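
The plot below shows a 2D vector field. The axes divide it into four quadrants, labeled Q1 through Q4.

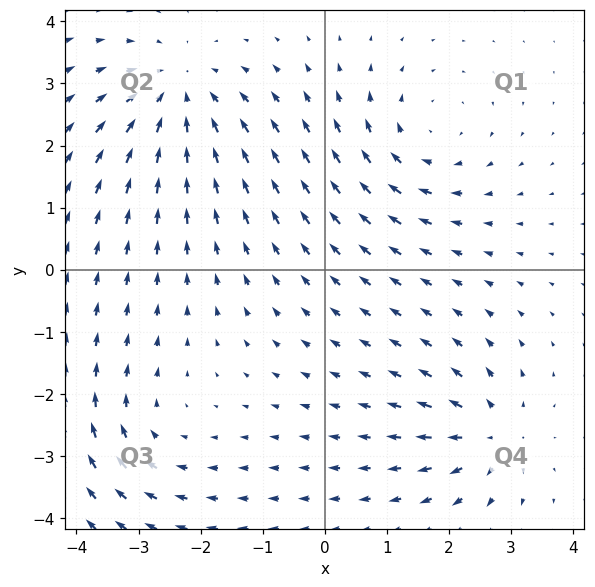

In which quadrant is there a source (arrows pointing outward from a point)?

Q4

The source sits at approximately (2.7, -2.7), which lies in quadrant Q4. The divergence there is about +4, positive as expected for a source.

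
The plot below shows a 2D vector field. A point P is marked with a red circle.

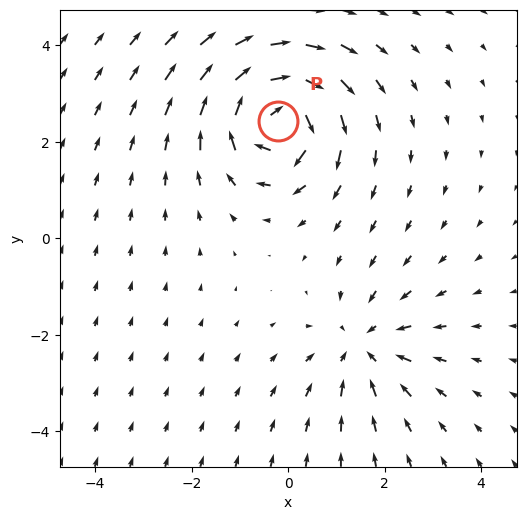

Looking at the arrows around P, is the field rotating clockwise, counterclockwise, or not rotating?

clockwise

Near P at (-0.2, 2.4) the arrows circulate clockwise. The curl (z-component) there is about -6; negative curl means clockwise rotation.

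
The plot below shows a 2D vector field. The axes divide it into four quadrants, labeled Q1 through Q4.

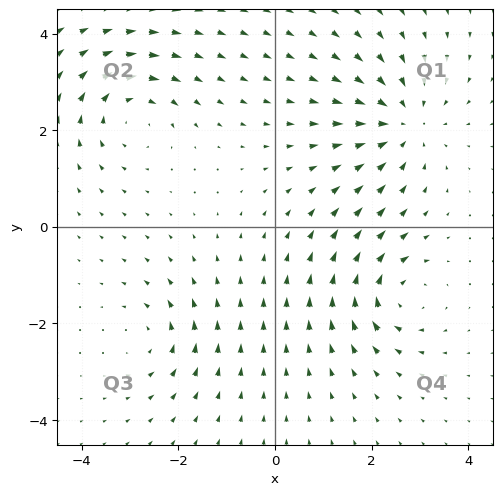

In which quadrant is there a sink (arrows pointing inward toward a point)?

Q1

The sink sits at approximately (2.7, 2.1), which lies in quadrant Q1. The divergence there is about -4, negative as expected for a sink.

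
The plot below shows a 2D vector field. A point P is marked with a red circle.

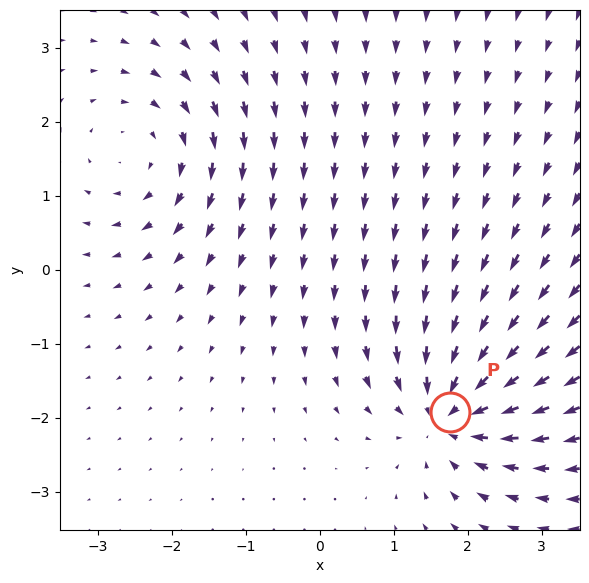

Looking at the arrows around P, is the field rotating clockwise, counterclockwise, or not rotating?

Near P at (1.8, -1.9) the arrows show no circulation. The curl there is ≈0.

not rotating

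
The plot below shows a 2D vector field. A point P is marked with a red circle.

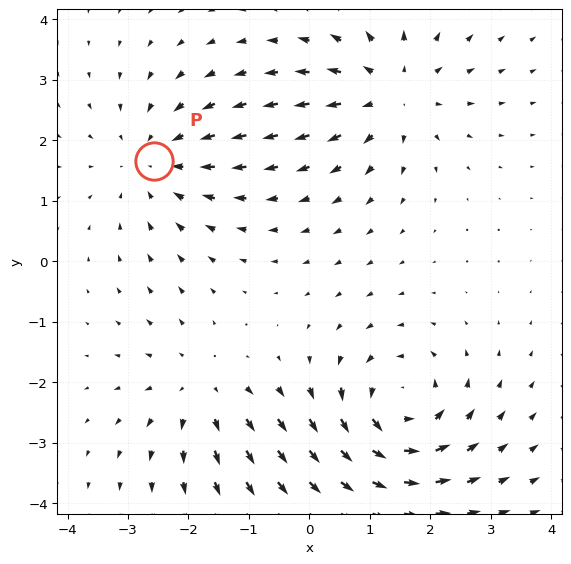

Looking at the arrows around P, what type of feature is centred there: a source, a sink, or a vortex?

At P (-2.6, 1.7) the arrows converge inward. Divergence about -3, curl ≈0 — negative divergence with near-zero curl is a sink.

sink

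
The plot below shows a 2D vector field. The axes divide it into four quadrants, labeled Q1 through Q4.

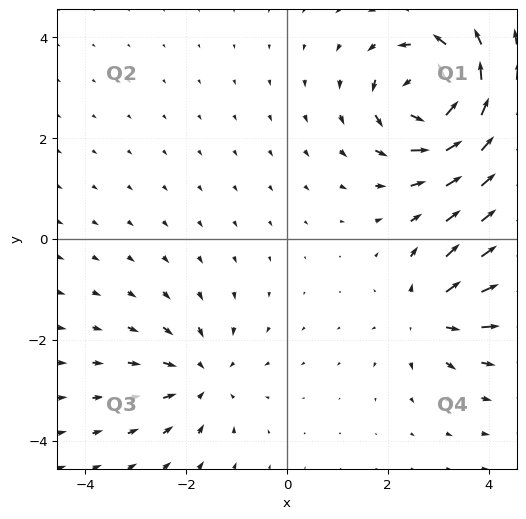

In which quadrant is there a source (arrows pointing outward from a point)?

Q4

The source sits at approximately (2.8, -1.5), which lies in quadrant Q4. The divergence there is about +4, positive as expected for a source.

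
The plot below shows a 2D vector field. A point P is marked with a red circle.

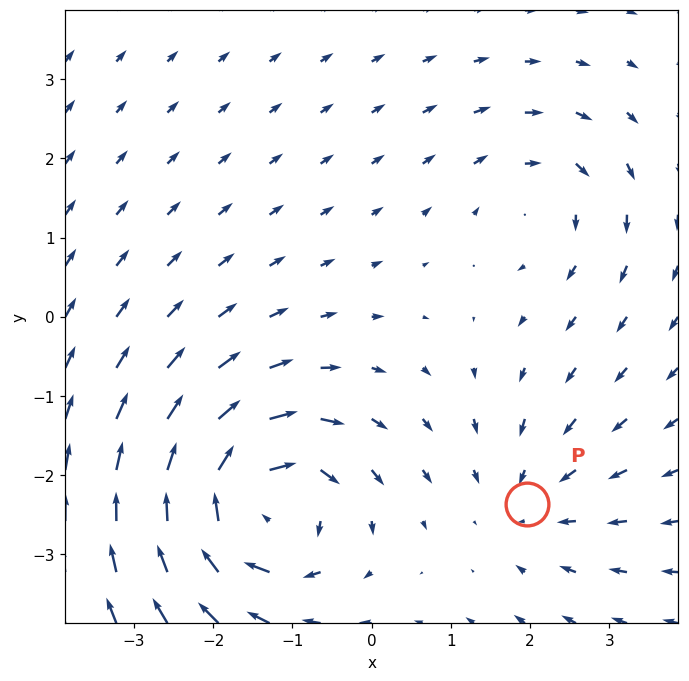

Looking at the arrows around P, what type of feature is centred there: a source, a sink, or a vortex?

sink

At P (2.0, -2.4) the arrows converge inward. Divergence about -2, curl ≈0 — negative divergence with near-zero curl is a sink.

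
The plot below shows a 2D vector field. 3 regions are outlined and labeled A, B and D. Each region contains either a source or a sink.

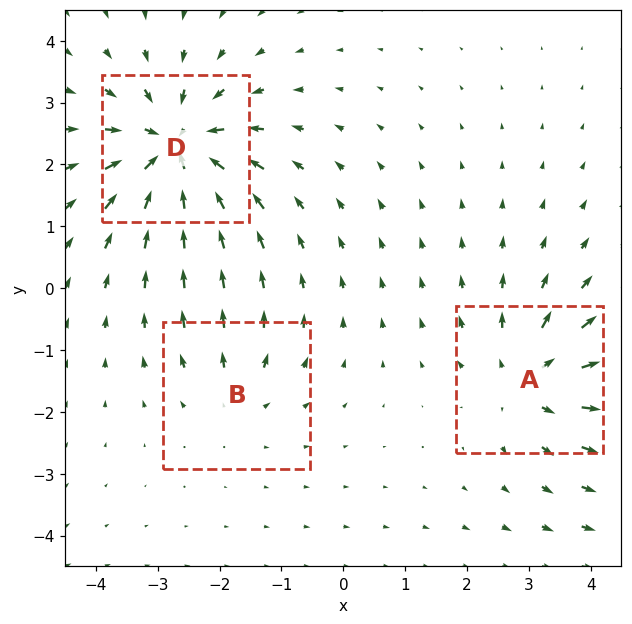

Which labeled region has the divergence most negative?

D

Divergence at each region's feature centre — A: about +4, B: about +2, D: about -6. Region D is most negative.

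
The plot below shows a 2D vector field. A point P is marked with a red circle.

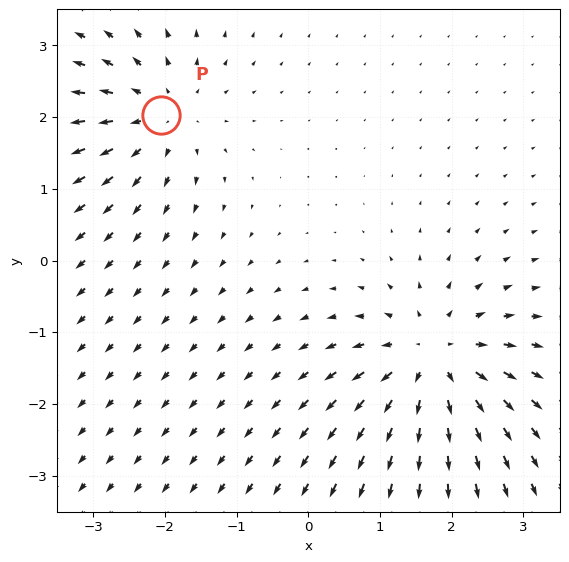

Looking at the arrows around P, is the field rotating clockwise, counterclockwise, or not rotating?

not rotating

Near P at (-2.1, 2.0) the arrows show no circulation. The curl there is ≈0.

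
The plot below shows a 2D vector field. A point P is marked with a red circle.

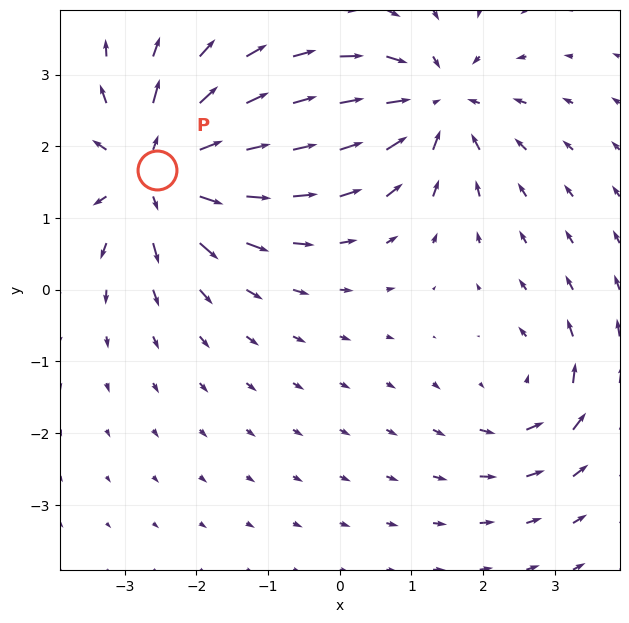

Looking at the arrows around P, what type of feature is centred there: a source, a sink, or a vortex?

source

At P (-2.5, 1.7) the arrows spread outward. Divergence about +6, curl ≈0 — positive divergence with near-zero curl is a source.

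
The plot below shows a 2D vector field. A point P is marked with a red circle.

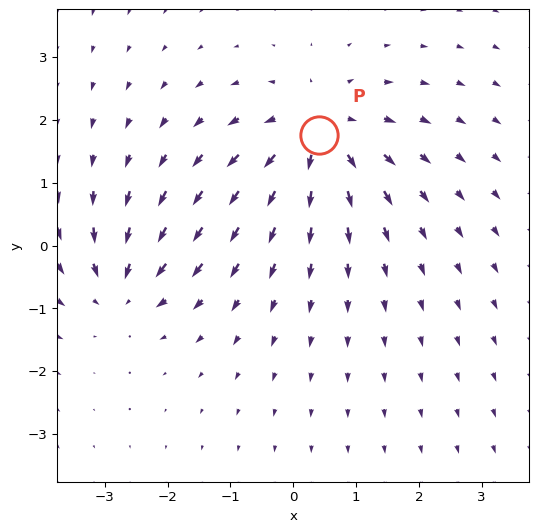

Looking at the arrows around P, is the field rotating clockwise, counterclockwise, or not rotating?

not rotating

Near P at (0.4, 1.8) the arrows show no circulation. The curl there is ≈0.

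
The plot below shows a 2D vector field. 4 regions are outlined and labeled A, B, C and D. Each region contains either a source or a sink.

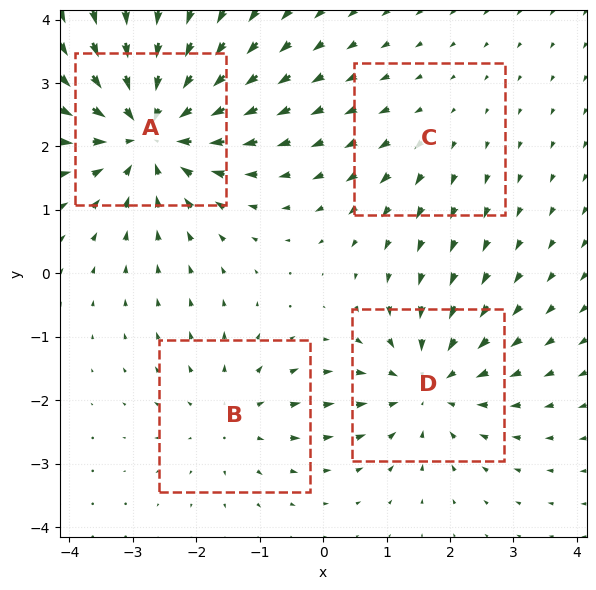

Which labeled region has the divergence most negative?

Divergence at each region's feature centre — A: about -6, B: about +3, C: about +2, D: about -4. Region A is most negative.

A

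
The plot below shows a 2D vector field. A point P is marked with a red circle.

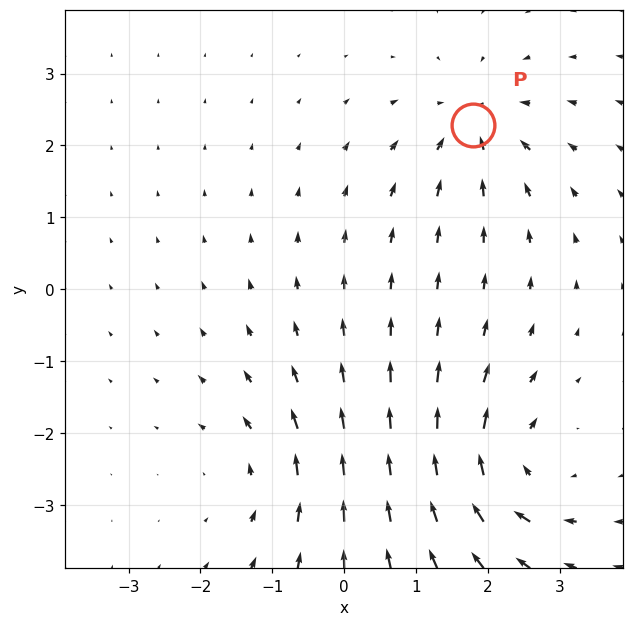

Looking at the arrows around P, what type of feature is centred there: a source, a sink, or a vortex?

sink

At P (1.8, 2.3) the arrows converge inward. Divergence about -4, curl ≈0 — negative divergence with near-zero curl is a sink.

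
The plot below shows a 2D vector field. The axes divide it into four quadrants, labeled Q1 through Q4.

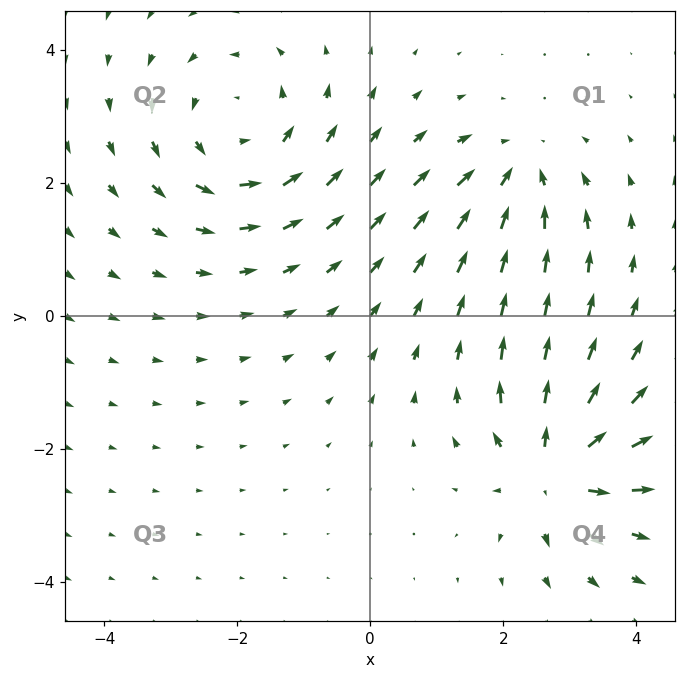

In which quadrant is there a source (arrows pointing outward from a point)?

The source sits at approximately (2.8, -2.3), which lies in quadrant Q4. The divergence there is about +5, positive as expected for a source.

Q4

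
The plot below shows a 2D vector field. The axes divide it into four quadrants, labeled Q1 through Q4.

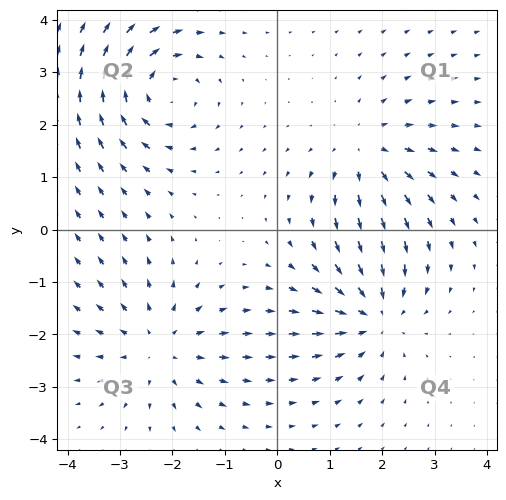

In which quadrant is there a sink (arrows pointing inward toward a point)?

Q4

The sink sits at approximately (1.9, -1.6), which lies in quadrant Q4. The divergence there is about -4, negative as expected for a sink.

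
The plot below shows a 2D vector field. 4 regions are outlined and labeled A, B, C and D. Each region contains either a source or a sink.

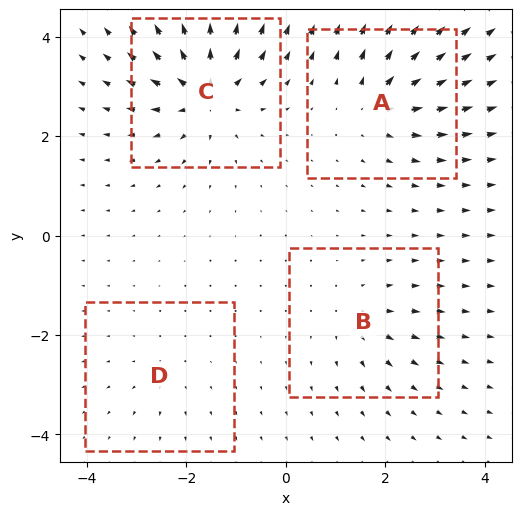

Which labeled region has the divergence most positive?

C

Divergence at each region's feature centre — A: about +6, B: about +4, C: about +8, D: about +2. Region C is most positive.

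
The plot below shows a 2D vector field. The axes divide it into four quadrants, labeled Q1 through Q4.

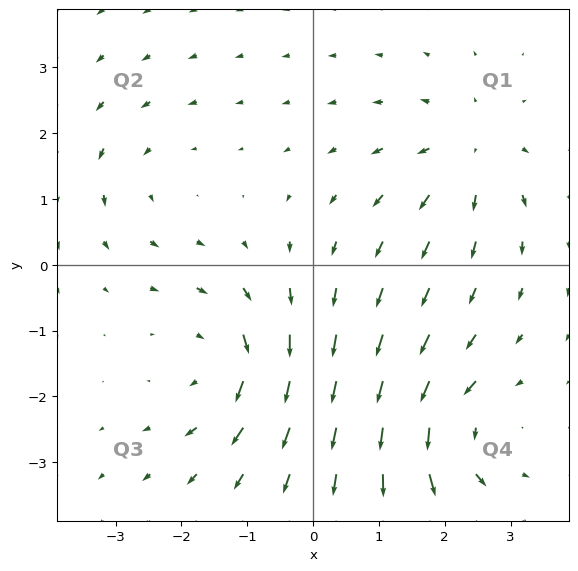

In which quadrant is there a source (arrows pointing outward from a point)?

Q1

The source sits at approximately (2.4, 1.7), which lies in quadrant Q1. The divergence there is about +4, positive as expected for a source.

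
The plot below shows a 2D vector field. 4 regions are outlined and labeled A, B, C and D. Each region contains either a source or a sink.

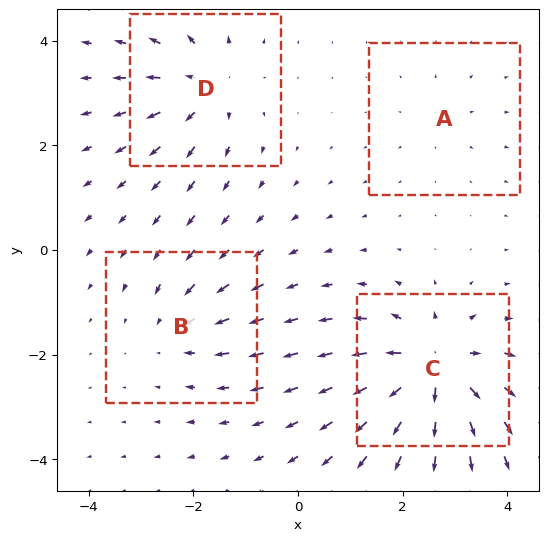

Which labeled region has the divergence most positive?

Divergence at each region's feature centre — A: about +2, B: about -4, C: about +8, D: about +5. Region C is most positive.

C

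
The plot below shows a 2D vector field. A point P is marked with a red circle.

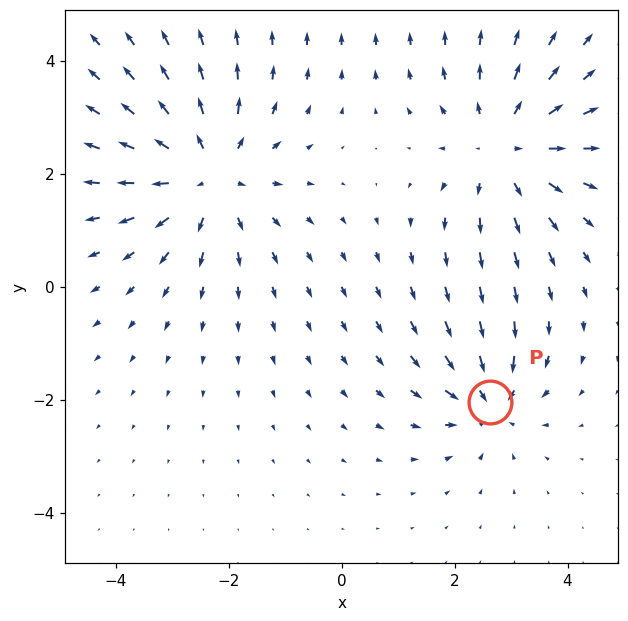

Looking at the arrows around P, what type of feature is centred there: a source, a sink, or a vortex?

sink

At P (2.6, -2.0) the arrows converge inward. Divergence about -4, curl ≈0 — negative divergence with near-zero curl is a sink.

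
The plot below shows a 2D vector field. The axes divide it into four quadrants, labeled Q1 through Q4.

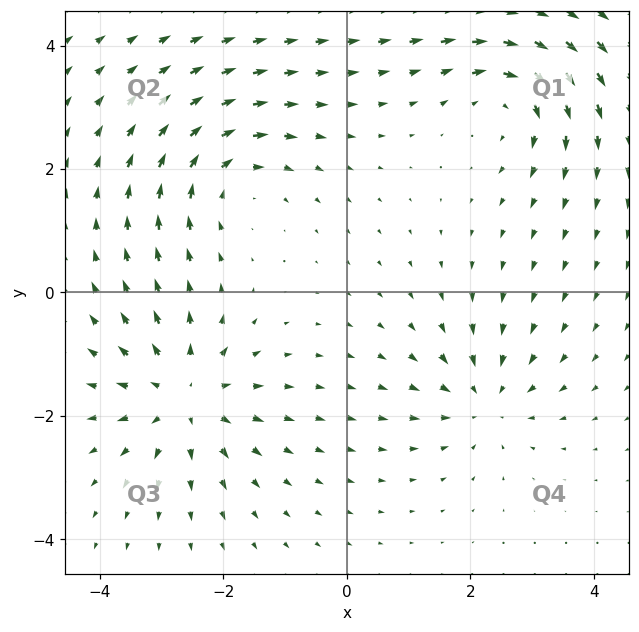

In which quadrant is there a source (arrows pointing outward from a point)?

The source sits at approximately (-2.6, -1.7), which lies in quadrant Q3. The divergence there is about +4, positive as expected for a source.

Q3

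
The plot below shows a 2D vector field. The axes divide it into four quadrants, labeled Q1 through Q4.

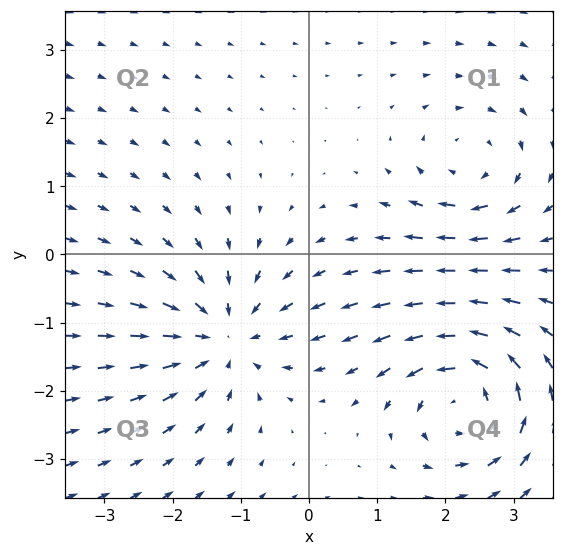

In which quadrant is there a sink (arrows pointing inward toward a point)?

Q3

The sink sits at approximately (-1.2, -1.2), which lies in quadrant Q3. The divergence there is about -5, negative as expected for a sink.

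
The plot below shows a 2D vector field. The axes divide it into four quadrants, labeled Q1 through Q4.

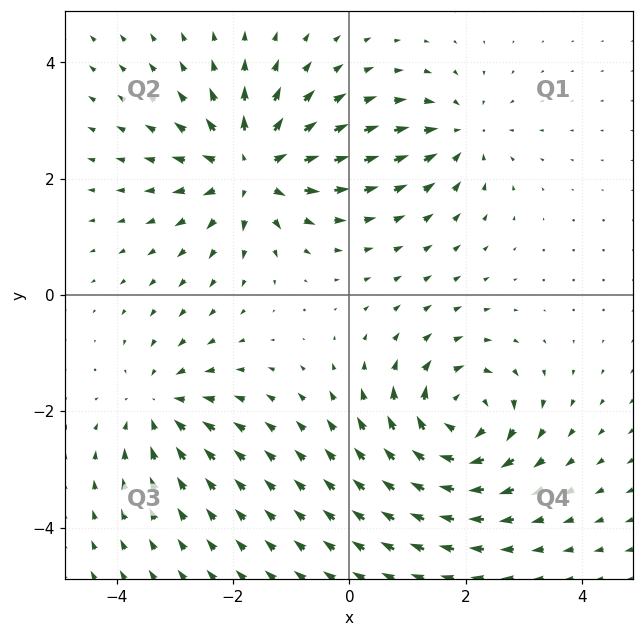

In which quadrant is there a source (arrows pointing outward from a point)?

Q2

The source sits at approximately (-1.7, 2.2), which lies in quadrant Q2. The divergence there is about +6, positive as expected for a source.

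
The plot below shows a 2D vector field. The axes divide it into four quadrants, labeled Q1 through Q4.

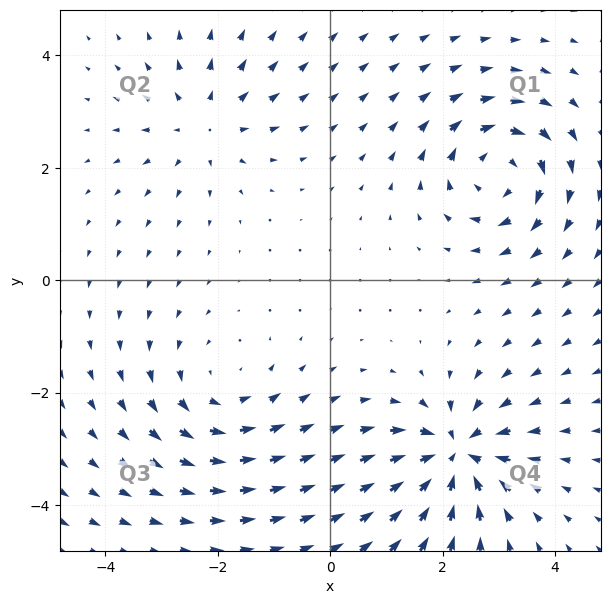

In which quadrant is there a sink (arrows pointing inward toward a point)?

The sink sits at approximately (2.2, -3.1), which lies in quadrant Q4. The divergence there is about -7, negative as expected for a sink.

Q4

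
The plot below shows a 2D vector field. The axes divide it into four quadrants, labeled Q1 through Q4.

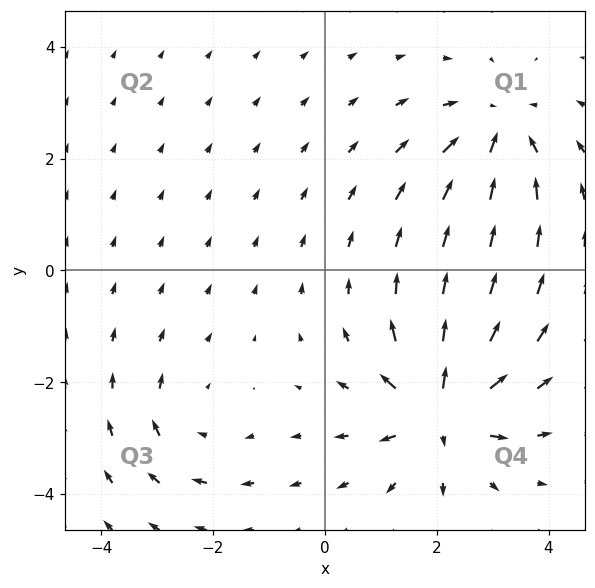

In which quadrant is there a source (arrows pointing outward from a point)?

Q4

The source sits at approximately (2.1, -2.5), which lies in quadrant Q4. The divergence there is about +6, positive as expected for a source.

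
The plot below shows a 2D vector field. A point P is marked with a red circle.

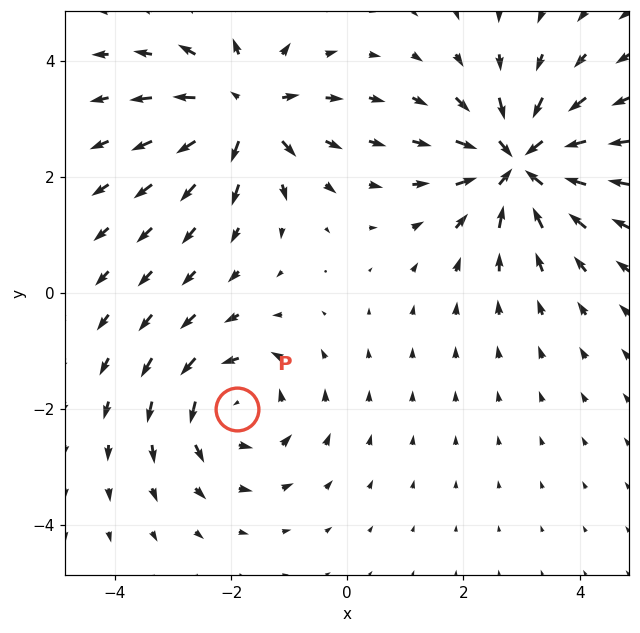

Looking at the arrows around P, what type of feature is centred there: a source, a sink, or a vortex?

At P (-1.9, -2.0) the arrows circulate counterclockwise. Divergence ≈0, curl about +4 — near-zero divergence with nonzero curl is a vortex.

vortex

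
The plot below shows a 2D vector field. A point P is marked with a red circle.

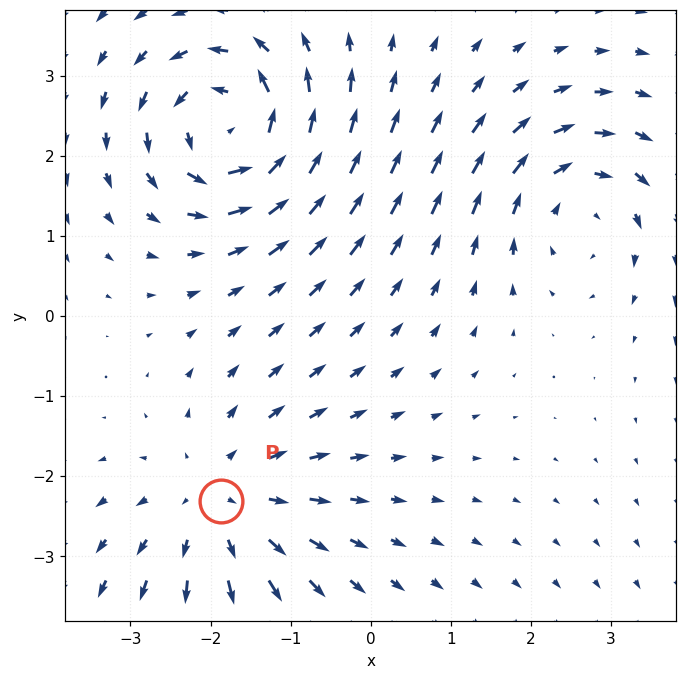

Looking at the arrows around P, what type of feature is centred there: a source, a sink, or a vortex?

At P (-1.9, -2.3) the arrows spread outward. Divergence about +3, curl ≈0 — positive divergence with near-zero curl is a source.

source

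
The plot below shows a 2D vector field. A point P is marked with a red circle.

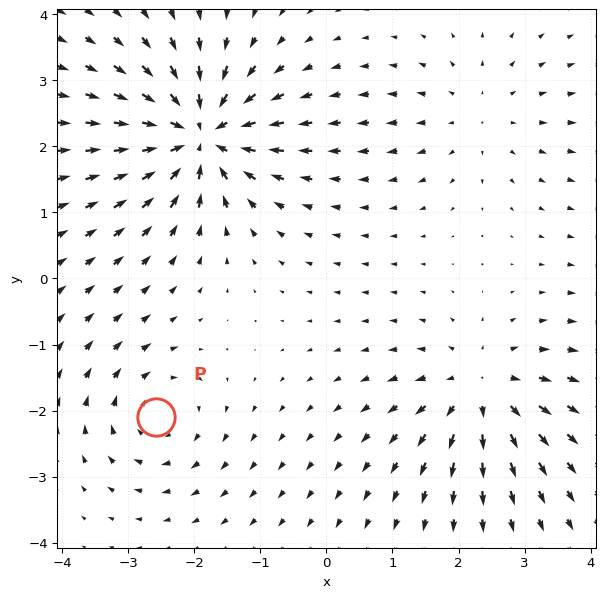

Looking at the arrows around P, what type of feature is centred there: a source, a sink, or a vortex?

At P (-2.6, -2.1) the arrows circulate clockwise. Divergence ≈0, curl about -4 — near-zero divergence with nonzero curl is a vortex.

vortex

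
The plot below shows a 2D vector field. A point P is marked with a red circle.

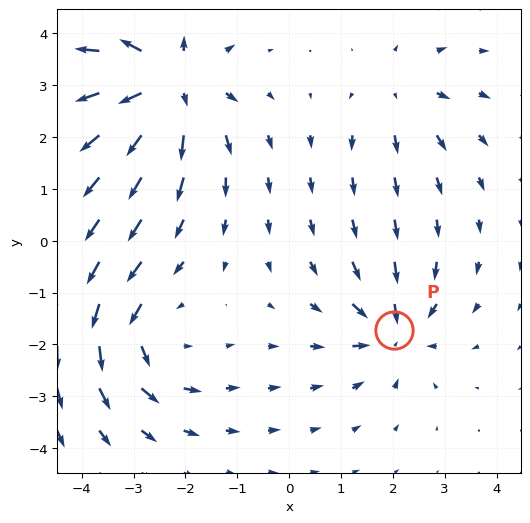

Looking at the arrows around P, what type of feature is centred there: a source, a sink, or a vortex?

At P (2.0, -1.7) the arrows converge inward. Divergence about -5, curl ≈0 — negative divergence with near-zero curl is a sink.

sink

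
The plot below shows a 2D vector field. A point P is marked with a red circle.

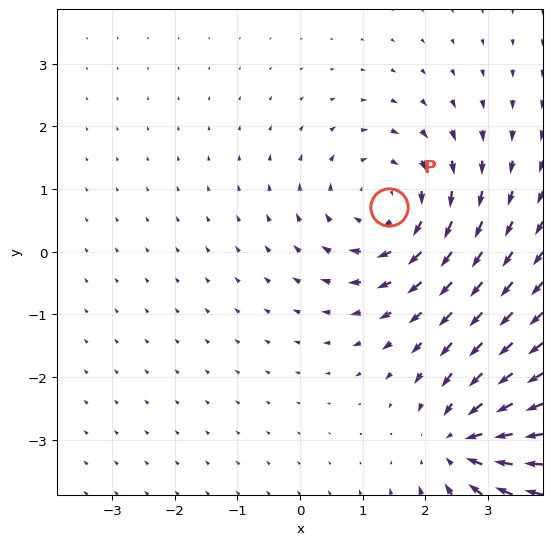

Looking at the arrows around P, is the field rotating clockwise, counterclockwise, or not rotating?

clockwise

Near P at (1.4, 0.7) the arrows circulate clockwise. The curl (z-component) there is about -4; negative curl means clockwise rotation.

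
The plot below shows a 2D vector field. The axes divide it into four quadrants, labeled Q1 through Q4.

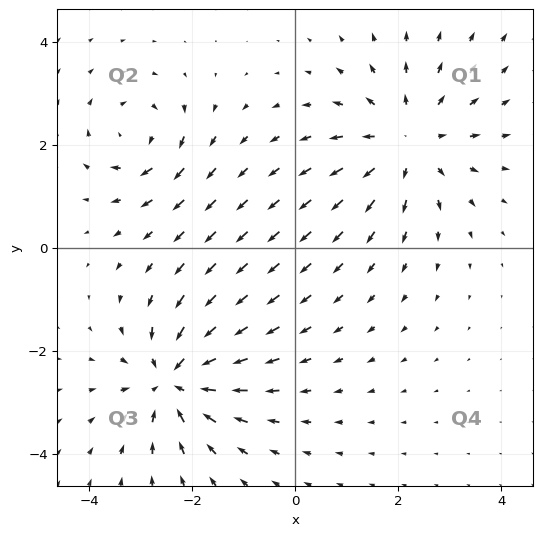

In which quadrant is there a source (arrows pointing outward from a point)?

Q1

The source sits at approximately (2.2, 2.1), which lies in quadrant Q1. The divergence there is about +4, positive as expected for a source.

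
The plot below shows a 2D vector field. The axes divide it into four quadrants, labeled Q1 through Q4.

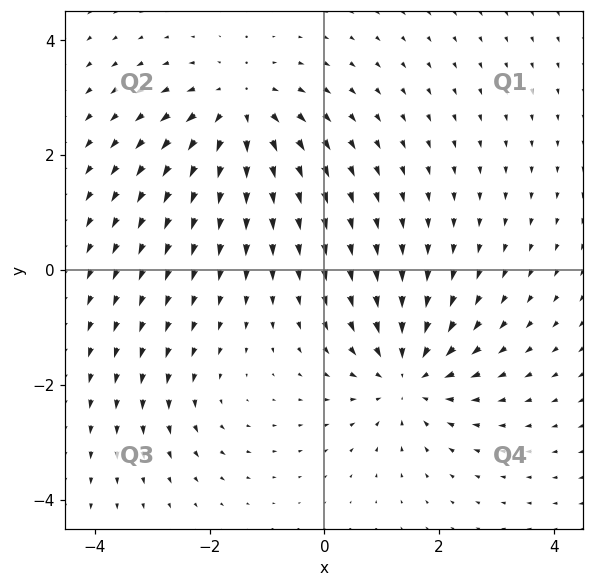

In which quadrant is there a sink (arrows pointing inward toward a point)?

The sink sits at approximately (1.5, -1.9), which lies in quadrant Q4. The divergence there is about -5, negative as expected for a sink.

Q4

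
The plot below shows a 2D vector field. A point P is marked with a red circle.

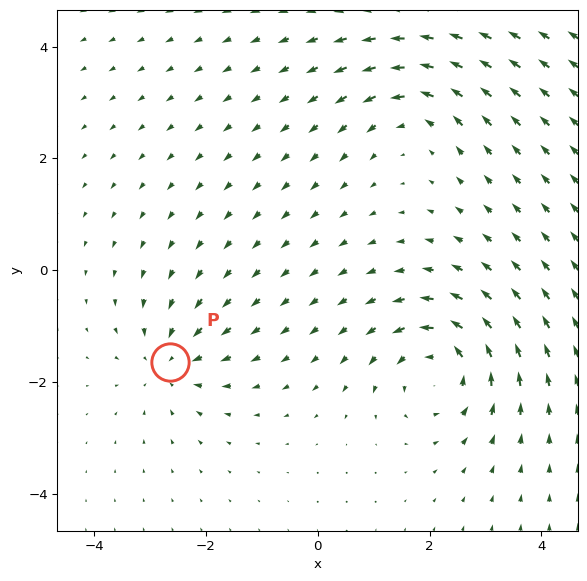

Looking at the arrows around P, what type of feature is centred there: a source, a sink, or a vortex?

sink

At P (-2.6, -1.7) the arrows converge inward. Divergence about -4, curl ≈0 — negative divergence with near-zero curl is a sink.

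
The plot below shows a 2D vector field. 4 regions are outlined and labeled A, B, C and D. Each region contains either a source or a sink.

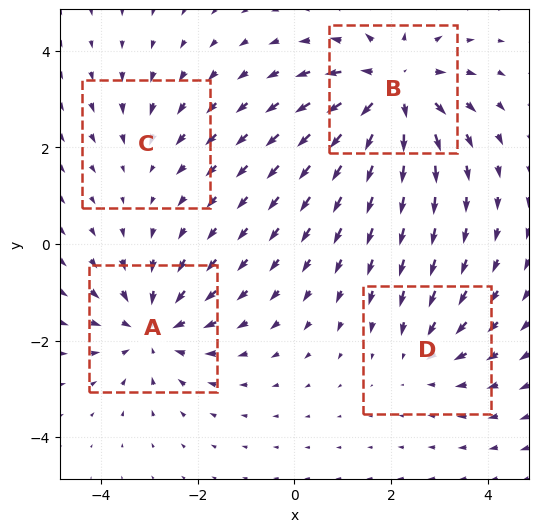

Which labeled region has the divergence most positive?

Divergence at each region's feature centre — A: about -5, B: about +6, C: about -2, D: about -3. Region B is most positive.

B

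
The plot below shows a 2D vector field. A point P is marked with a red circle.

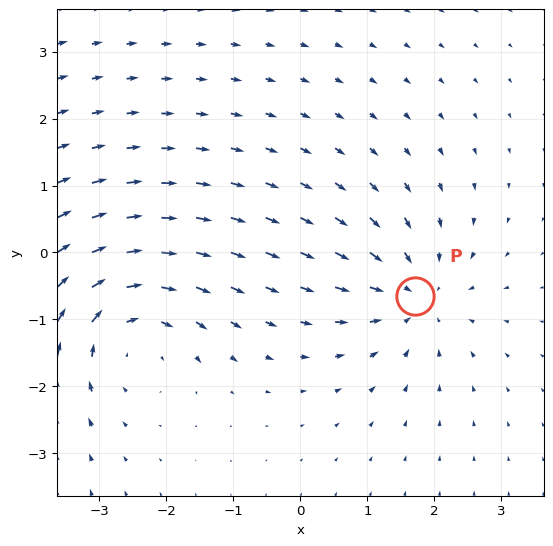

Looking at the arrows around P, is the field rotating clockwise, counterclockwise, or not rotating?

Near P at (1.7, -0.7) the arrows show no circulation. The curl there is ≈0.

not rotating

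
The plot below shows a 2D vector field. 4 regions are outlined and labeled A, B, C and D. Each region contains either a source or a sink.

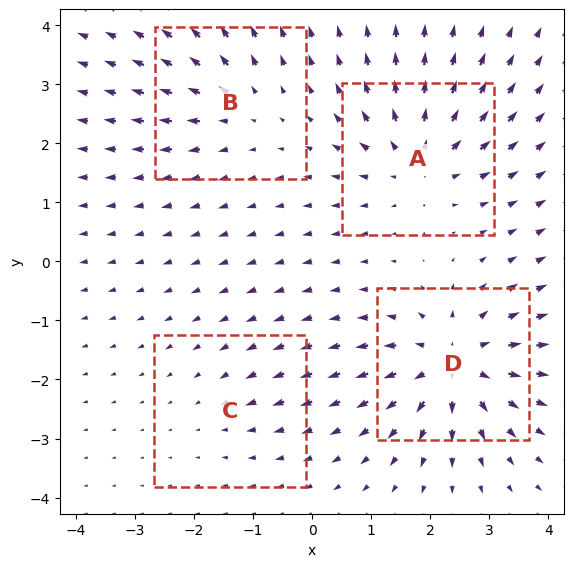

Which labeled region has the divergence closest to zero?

Divergence at each region's feature centre — A: about +6, B: about +4, C: about -2, D: about +7. Region C is closest to zero.

C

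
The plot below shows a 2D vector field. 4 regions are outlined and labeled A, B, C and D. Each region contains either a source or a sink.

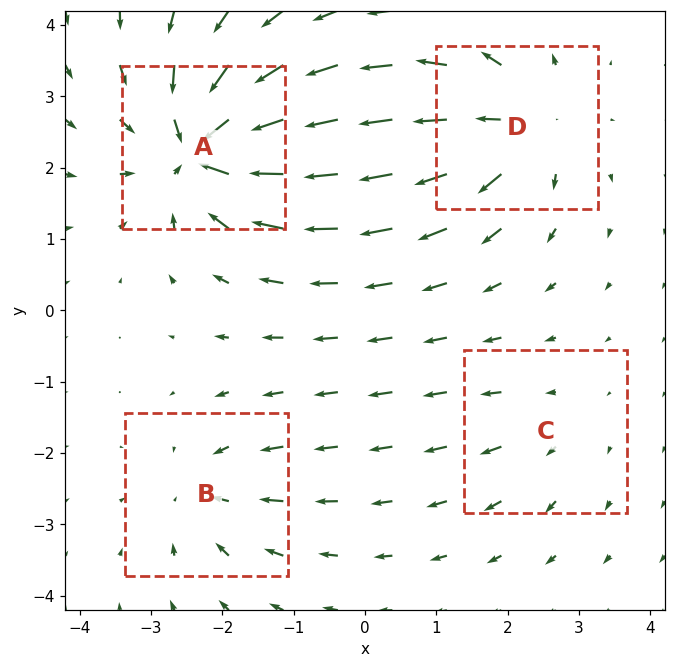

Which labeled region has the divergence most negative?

Divergence at each region's feature centre — A: about -9, B: about -4, C: about +3, D: about +6. Region A is most negative.

A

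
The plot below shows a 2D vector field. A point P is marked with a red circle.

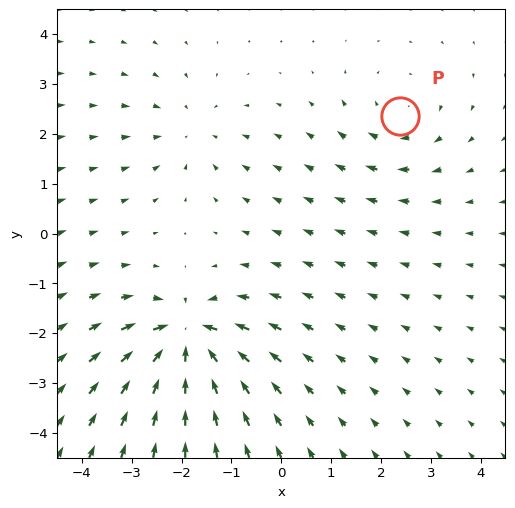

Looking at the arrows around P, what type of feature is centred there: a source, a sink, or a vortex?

vortex

At P (2.4, 2.4) the arrows circulate clockwise. Divergence ≈0, curl about -2 — near-zero divergence with nonzero curl is a vortex.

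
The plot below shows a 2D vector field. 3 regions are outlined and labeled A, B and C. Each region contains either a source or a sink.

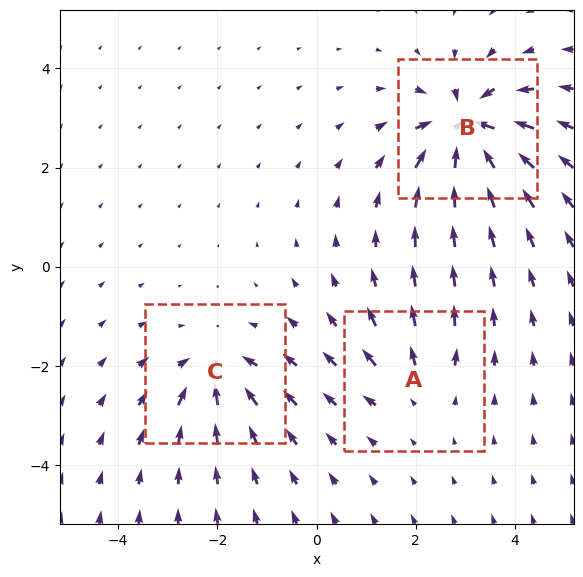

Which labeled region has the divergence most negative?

B

Divergence at each region's feature centre — A: about +2, B: about -6, C: about -4. Region B is most negative.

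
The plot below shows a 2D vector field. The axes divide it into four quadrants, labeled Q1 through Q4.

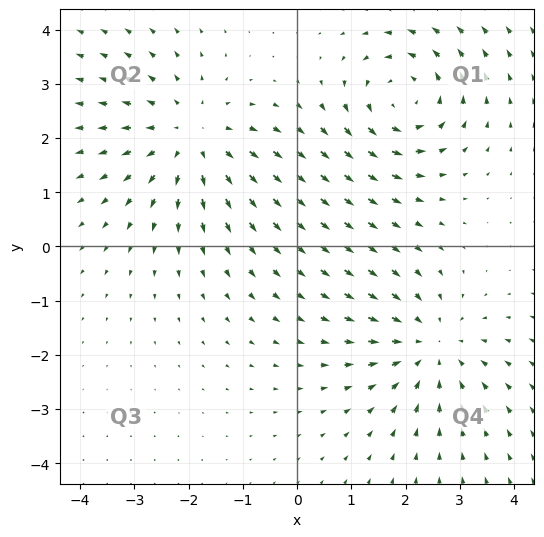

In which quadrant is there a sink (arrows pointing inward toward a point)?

Q4

The sink sits at approximately (2.5, -1.8), which lies in quadrant Q4. The divergence there is about -4, negative as expected for a sink.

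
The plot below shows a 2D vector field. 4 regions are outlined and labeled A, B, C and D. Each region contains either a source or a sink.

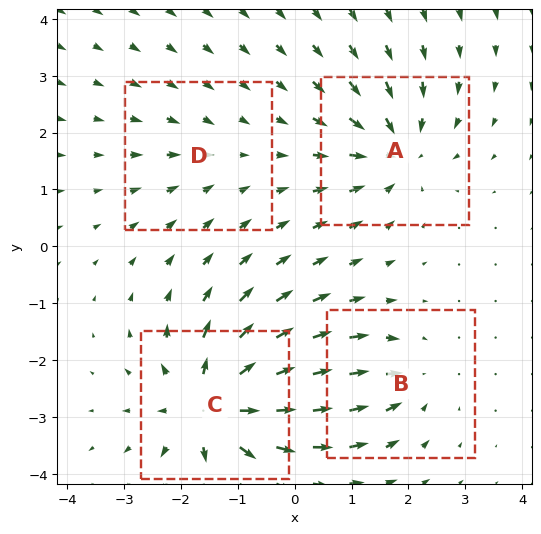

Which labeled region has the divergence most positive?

Divergence at each region's feature centre — A: about -5, B: about -4, C: about +7, D: about -2. Region C is most positive.

C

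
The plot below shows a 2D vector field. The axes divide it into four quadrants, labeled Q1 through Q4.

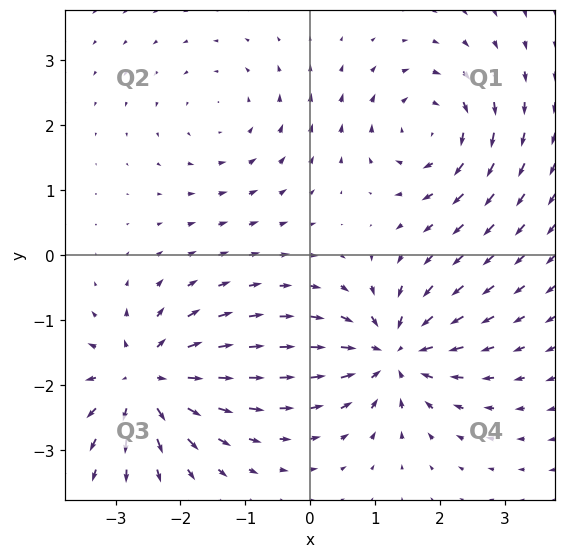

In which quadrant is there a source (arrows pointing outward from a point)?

The source sits at approximately (-2.6, -1.9), which lies in quadrant Q3. The divergence there is about +7, positive as expected for a source.

Q3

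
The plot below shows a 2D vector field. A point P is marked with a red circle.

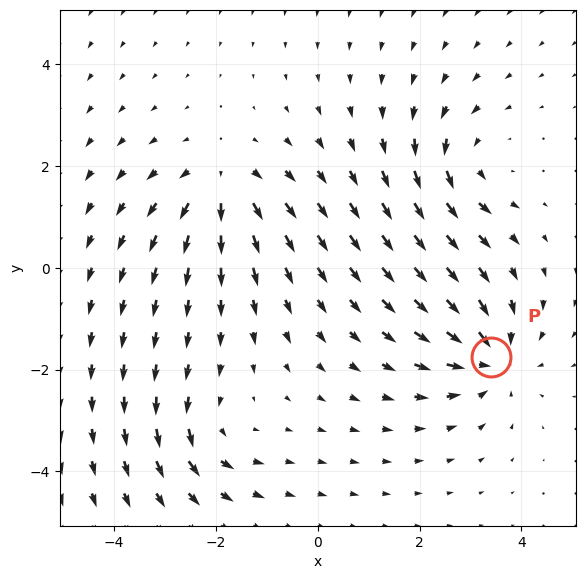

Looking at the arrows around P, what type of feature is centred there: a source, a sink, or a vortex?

sink

At P (3.4, -1.8) the arrows converge inward. Divergence about -6, curl ≈0 — negative divergence with near-zero curl is a sink.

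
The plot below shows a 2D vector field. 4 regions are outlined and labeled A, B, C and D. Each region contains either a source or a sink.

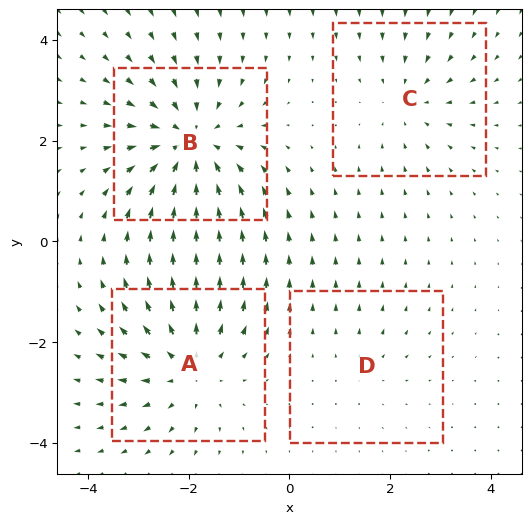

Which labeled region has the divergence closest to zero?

D

Divergence at each region's feature centre — A: about +5, B: about -6, C: about -3, D: about +2. Region D is closest to zero.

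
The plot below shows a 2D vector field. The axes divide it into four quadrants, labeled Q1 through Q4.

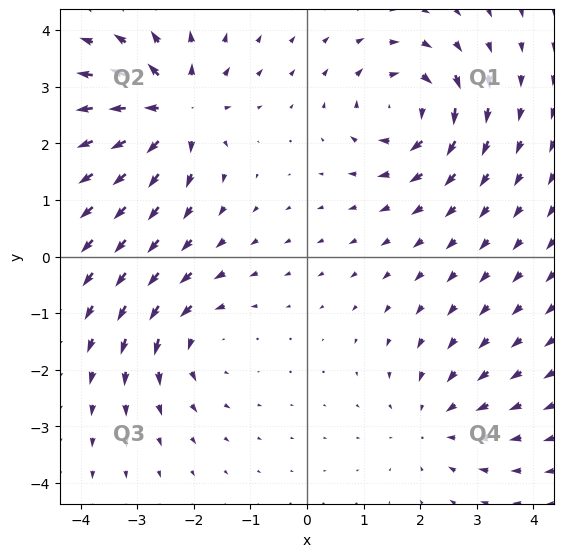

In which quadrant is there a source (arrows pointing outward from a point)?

Q2

The source sits at approximately (-2.4, 2.6), which lies in quadrant Q2. The divergence there is about +5, positive as expected for a source.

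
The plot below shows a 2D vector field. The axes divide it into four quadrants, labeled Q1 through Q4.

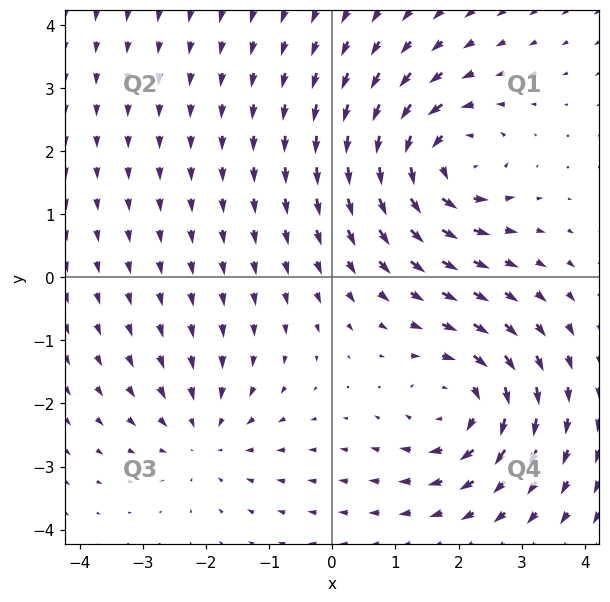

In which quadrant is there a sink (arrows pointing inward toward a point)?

Q3

The sink sits at approximately (-2.0, -2.5), which lies in quadrant Q3. The divergence there is about -3, negative as expected for a sink.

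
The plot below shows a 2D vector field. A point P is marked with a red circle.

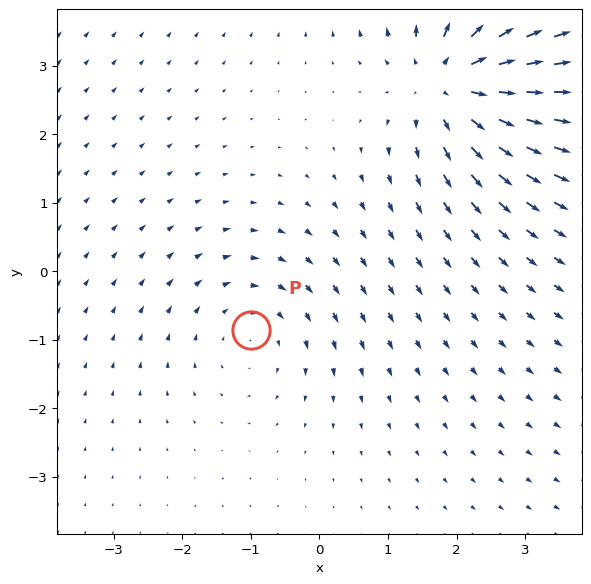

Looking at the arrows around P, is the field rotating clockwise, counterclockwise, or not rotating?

Near P at (-1.0, -0.9) the arrows circulate clockwise. The curl (z-component) there is about -2; negative curl means clockwise rotation.

clockwise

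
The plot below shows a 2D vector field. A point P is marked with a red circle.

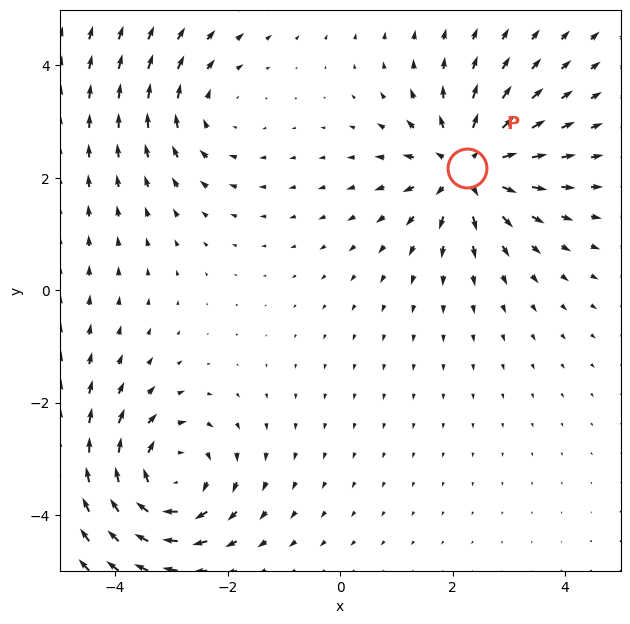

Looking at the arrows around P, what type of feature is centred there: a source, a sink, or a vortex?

At P (2.3, 2.2) the arrows spread outward. Divergence about +5, curl ≈0 — positive divergence with near-zero curl is a source.

source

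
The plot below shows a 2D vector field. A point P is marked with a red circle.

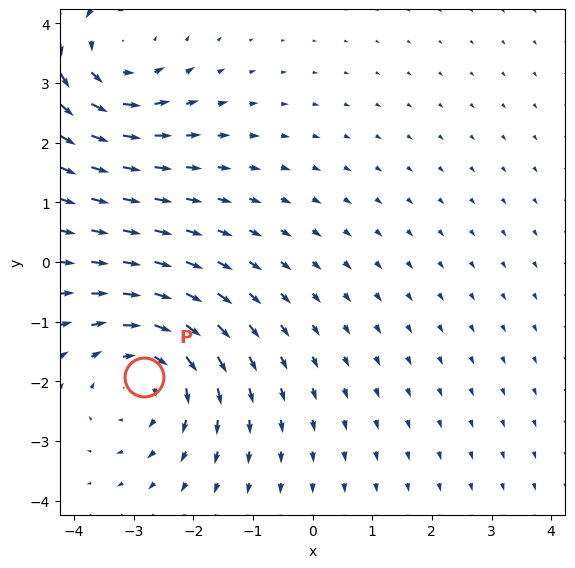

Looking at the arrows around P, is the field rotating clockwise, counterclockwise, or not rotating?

Near P at (-2.8, -1.9) the arrows circulate clockwise. The curl (z-component) there is about -3; negative curl means clockwise rotation.

clockwise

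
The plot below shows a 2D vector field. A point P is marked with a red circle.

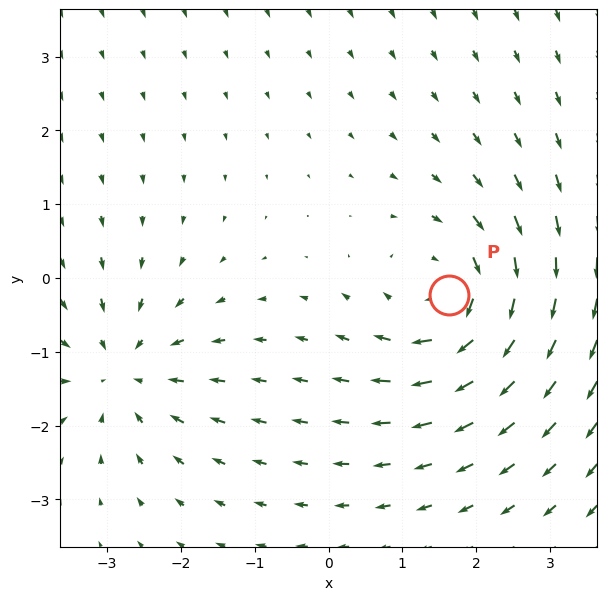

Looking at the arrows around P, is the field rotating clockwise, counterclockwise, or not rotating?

Near P at (1.6, -0.2) the arrows circulate clockwise. The curl (z-component) there is about -4; negative curl means clockwise rotation.

clockwise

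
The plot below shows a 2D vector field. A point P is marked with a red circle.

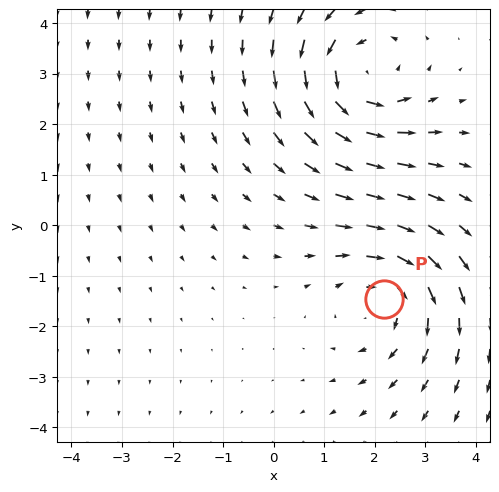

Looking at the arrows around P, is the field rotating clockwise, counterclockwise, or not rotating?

Near P at (2.2, -1.5) the arrows circulate clockwise. The curl (z-component) there is about -2; negative curl means clockwise rotation.

clockwise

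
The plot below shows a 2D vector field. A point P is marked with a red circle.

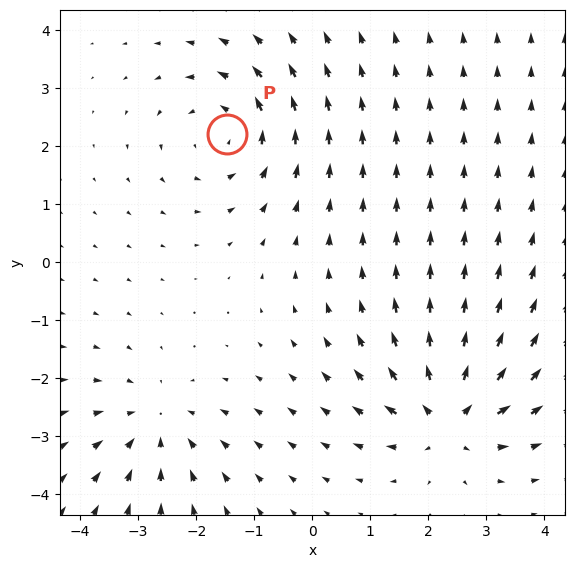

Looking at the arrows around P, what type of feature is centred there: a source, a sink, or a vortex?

At P (-1.5, 2.2) the arrows circulate counterclockwise. Divergence ≈0, curl about +3 — near-zero divergence with nonzero curl is a vortex.

vortex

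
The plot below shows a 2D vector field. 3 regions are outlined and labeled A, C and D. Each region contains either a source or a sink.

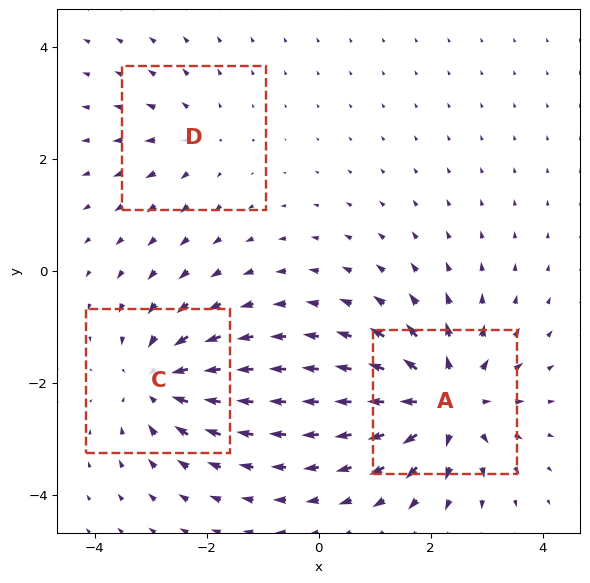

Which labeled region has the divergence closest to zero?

Divergence at each region's feature centre — A: about +5, C: about -4, D: about +2. Region D is closest to zero.

D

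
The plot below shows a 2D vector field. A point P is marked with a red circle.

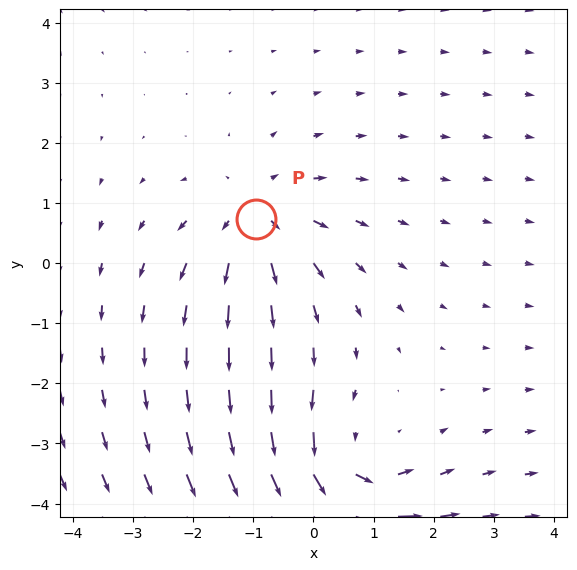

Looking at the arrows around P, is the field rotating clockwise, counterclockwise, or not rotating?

not rotating

Near P at (-1.0, 0.7) the arrows show no circulation. The curl there is ≈0.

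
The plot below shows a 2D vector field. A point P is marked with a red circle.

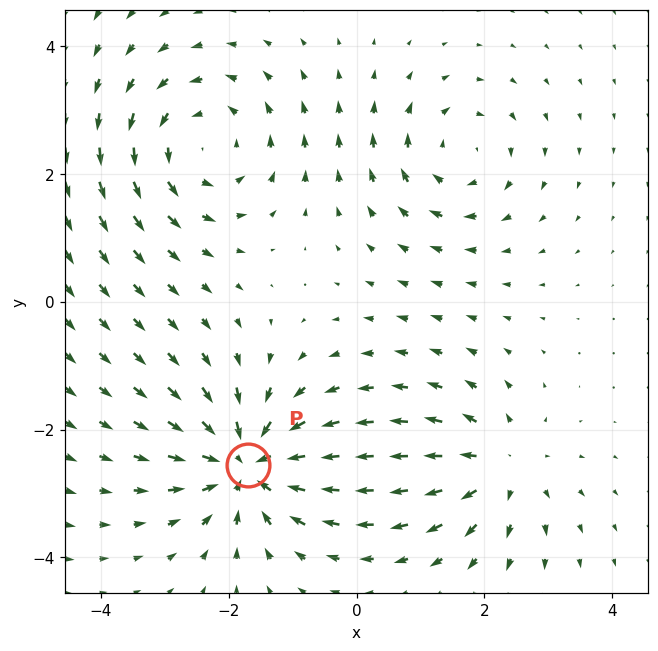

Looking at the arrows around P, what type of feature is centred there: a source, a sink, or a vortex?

sink

At P (-1.7, -2.6) the arrows converge inward. Divergence about -6, curl ≈0 — negative divergence with near-zero curl is a sink.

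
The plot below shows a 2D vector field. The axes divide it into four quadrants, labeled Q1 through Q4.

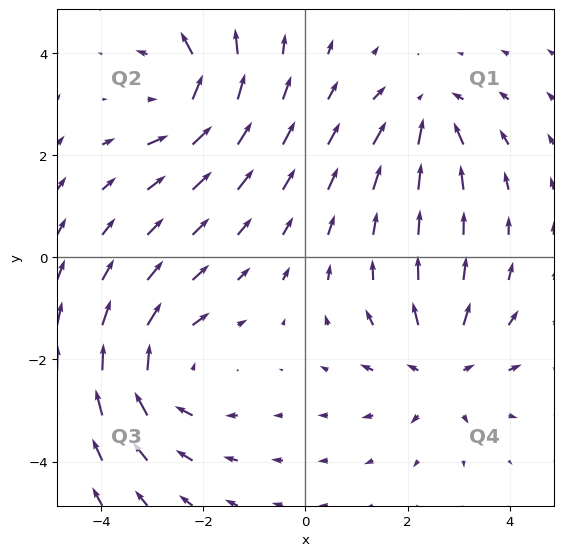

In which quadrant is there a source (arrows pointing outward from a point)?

Q4

The source sits at approximately (2.7, -2.2), which lies in quadrant Q4. The divergence there is about +4, positive as expected for a source.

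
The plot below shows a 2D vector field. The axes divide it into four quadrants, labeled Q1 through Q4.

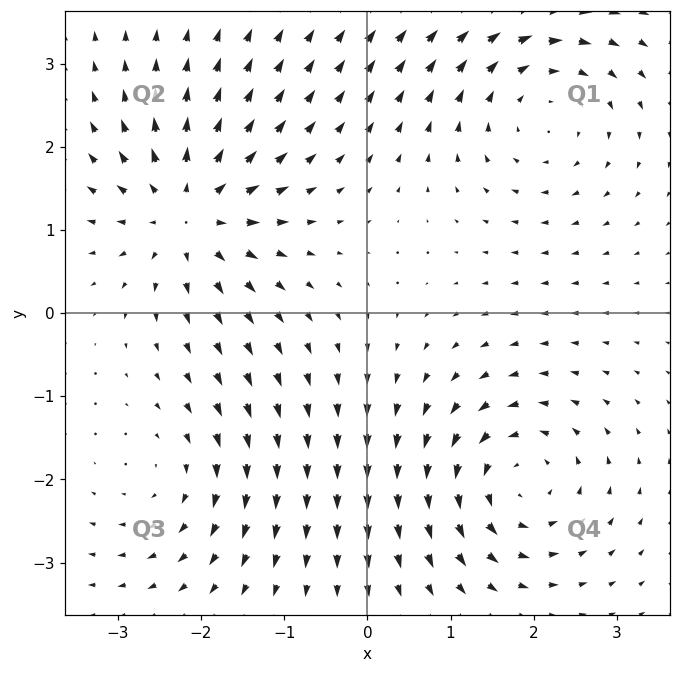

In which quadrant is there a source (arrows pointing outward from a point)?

Q2

The source sits at approximately (-2.1, 1.2), which lies in quadrant Q2. The divergence there is about +6, positive as expected for a source.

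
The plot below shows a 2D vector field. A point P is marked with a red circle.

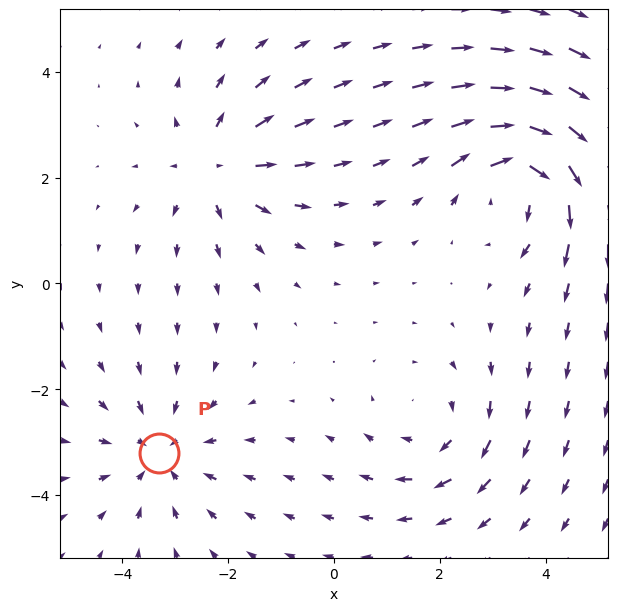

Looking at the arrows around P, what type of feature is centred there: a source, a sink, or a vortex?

sink

At P (-3.3, -3.2) the arrows converge inward. Divergence about -3, curl ≈0 — negative divergence with near-zero curl is a sink.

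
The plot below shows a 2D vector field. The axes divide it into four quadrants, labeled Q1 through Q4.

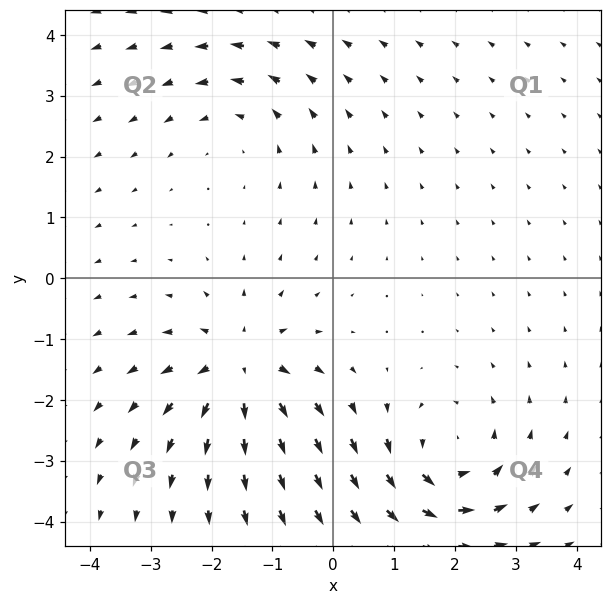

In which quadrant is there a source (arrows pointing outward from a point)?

Q3

The source sits at approximately (-1.5, -1.5), which lies in quadrant Q3. The divergence there is about +5, positive as expected for a source.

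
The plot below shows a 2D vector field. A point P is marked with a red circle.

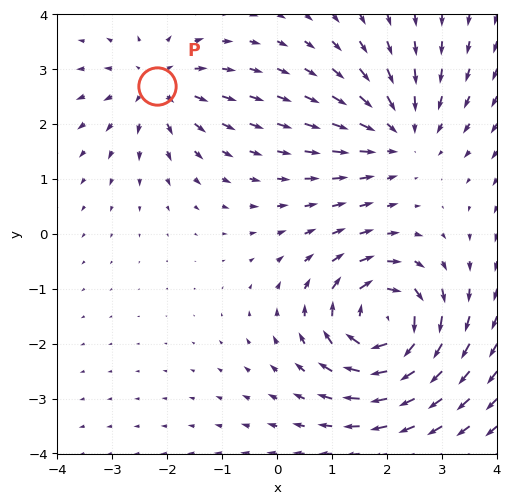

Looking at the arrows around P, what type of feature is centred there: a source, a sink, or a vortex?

source

At P (-2.2, 2.7) the arrows spread outward. Divergence about +4, curl ≈0 — positive divergence with near-zero curl is a source.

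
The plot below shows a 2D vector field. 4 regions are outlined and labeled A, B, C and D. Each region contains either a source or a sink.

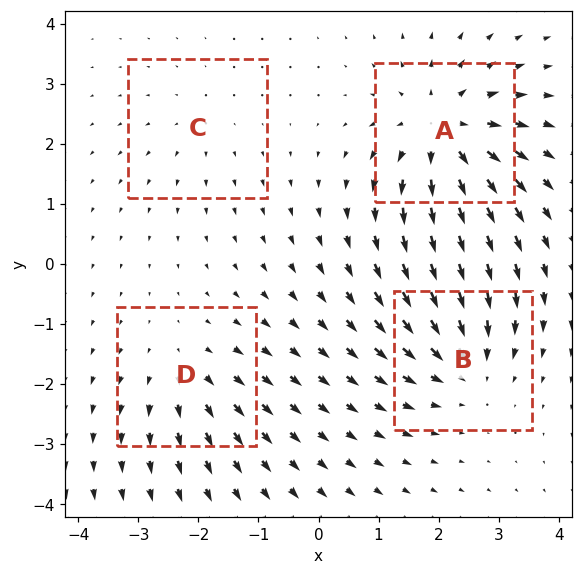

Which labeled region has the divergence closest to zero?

C

Divergence at each region's feature centre — A: about +7, B: about -5, C: about +2, D: about +4. Region C is closest to zero.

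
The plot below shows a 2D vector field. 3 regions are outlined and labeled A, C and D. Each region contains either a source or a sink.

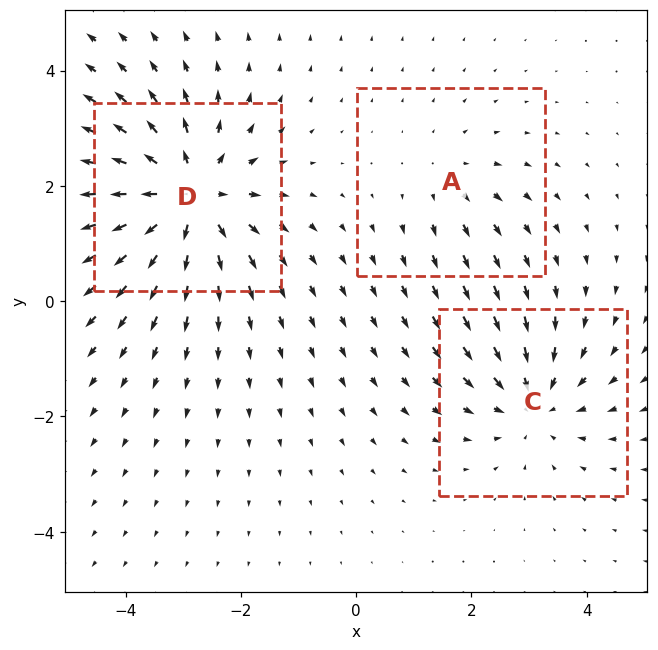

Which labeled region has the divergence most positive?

Divergence at each region's feature centre — A: about +2, C: about -3, D: about +5. Region D is most positive.

D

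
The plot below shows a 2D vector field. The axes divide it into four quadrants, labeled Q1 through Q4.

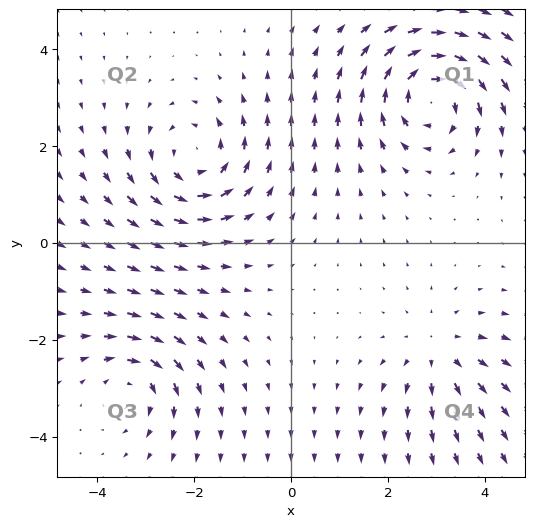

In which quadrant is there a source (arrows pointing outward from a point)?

The source sits at approximately (3.0, -2.2), which lies in quadrant Q4. The divergence there is about +3, positive as expected for a source.

Q4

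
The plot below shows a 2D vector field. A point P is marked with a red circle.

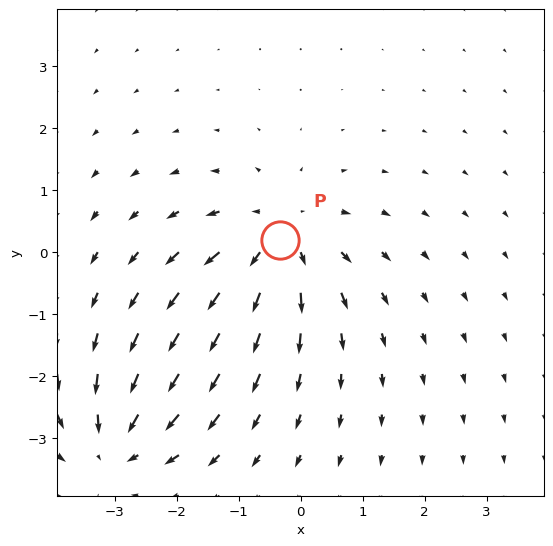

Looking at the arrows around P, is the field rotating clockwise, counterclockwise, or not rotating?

Near P at (-0.3, 0.2) the arrows show no circulation. The curl there is ≈0.

not rotating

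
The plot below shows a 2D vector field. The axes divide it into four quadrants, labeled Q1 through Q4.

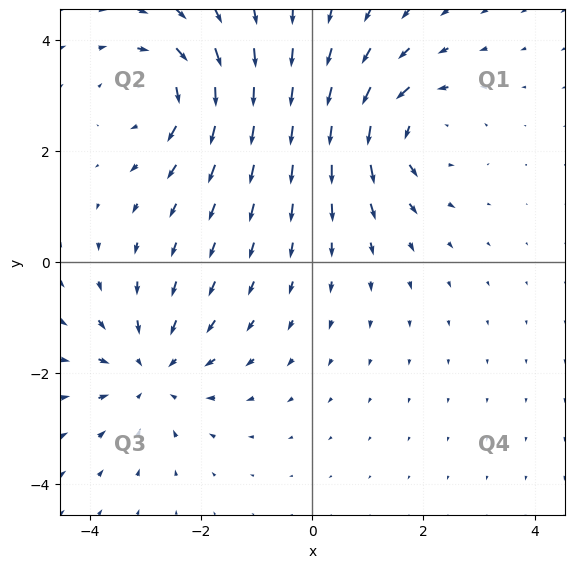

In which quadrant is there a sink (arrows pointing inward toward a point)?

Q3

The sink sits at approximately (-2.9, -2.0), which lies in quadrant Q3. The divergence there is about -4, negative as expected for a sink.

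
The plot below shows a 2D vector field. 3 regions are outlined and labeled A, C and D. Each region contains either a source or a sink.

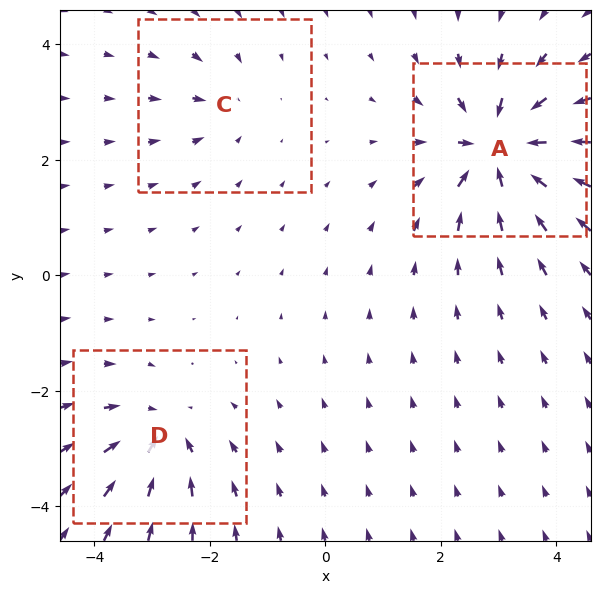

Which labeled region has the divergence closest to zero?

Divergence at each region's feature centre — A: about -7, C: about -2, D: about -4. Region C is closest to zero.

C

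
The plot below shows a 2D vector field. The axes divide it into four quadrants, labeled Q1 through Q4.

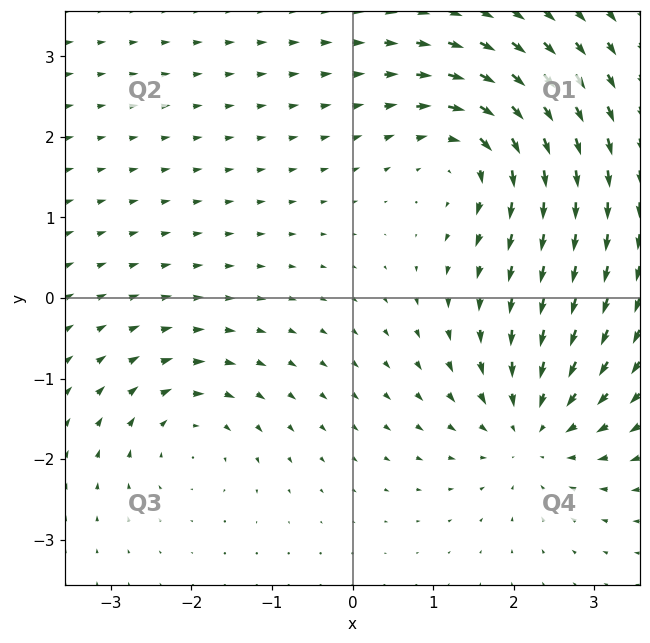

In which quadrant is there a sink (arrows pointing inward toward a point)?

Q4

The sink sits at approximately (2.2, -1.6), which lies in quadrant Q4. The divergence there is about -5, negative as expected for a sink.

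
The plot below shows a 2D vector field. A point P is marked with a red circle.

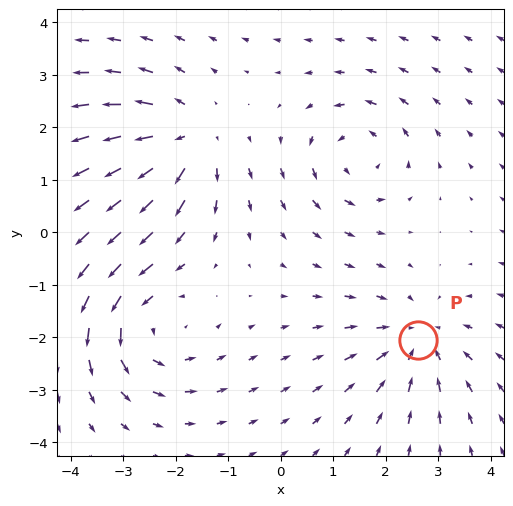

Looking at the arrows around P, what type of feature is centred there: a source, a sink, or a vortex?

sink

At P (2.6, -2.1) the arrows converge inward. Divergence about -4, curl ≈0 — negative divergence with near-zero curl is a sink.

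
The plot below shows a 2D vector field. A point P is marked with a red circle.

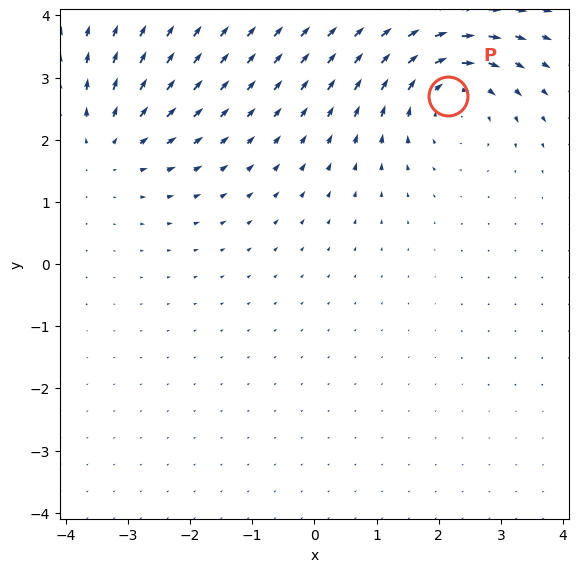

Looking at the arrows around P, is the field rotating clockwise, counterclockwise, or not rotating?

Near P at (2.1, 2.7) the arrows circulate clockwise. The curl (z-component) there is about -4; negative curl means clockwise rotation.

clockwise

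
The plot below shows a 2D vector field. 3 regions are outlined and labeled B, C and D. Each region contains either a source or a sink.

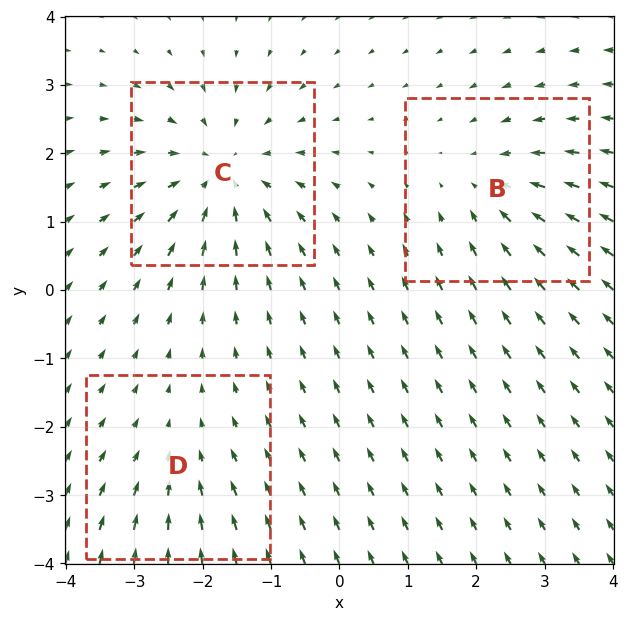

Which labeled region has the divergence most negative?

Divergence at each region's feature centre — B: about -3, C: about -4, D: about -2. Region C is most negative.

C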